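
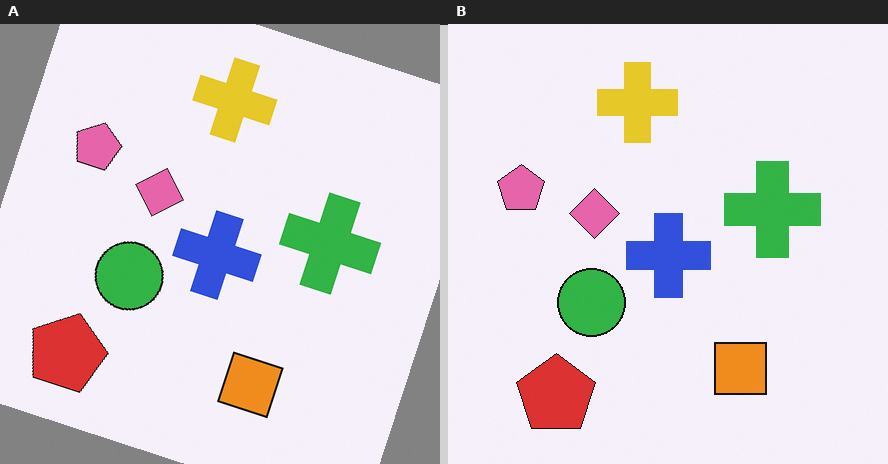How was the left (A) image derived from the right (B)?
The transformation is: rotated clockwise by a moderate amount.

Every shape is tilted by the same angle and the image corners show triangular fill wedges — a whole-image rotation by a non-right angle.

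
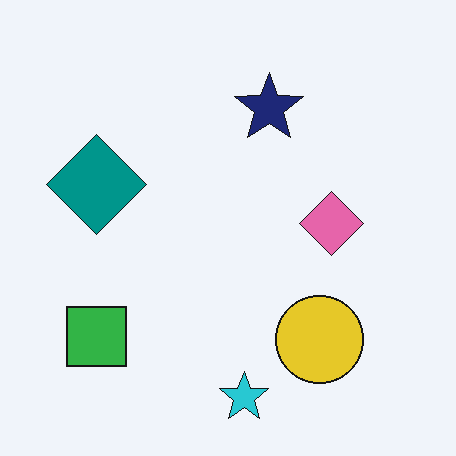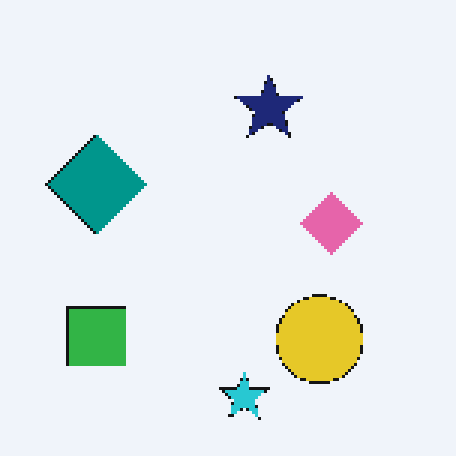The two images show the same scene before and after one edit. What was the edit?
The transformation is: mildly pixelated.

Shapes are reduced to large square blocks; fine edges and outlines are lost — a downscale-then-upscale (mosaic) effect.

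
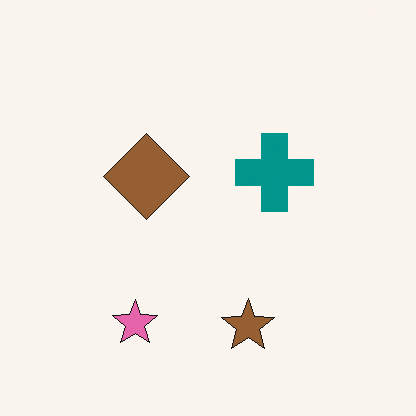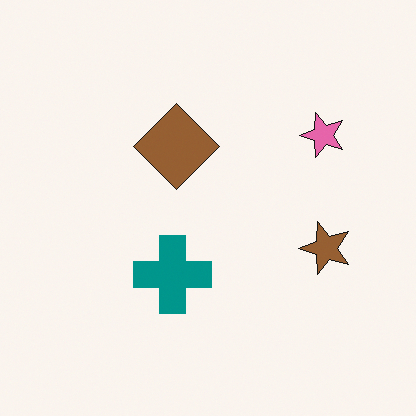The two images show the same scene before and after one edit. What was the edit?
It was transposed (reflected across the top-left ↔ bottom-right diagonal).

Shapes have swapped their row and column positions — what was in the top-right is now in the bottom-left — a diagonal reflection.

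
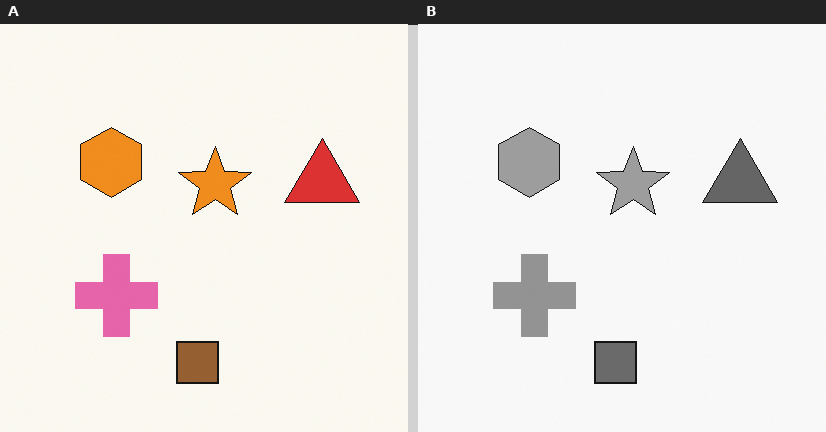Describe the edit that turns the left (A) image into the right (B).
This is the original image converted to grayscale.

All color is removed — every shape is now a shade of grey.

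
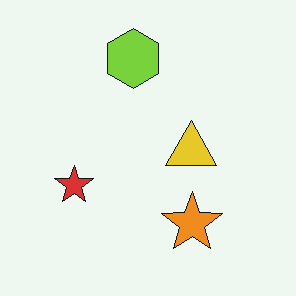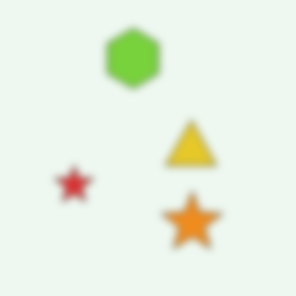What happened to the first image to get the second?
The second image is the first noticeably gaussian-blurred.

Shape edges and outlines are uniformly softened across the whole image.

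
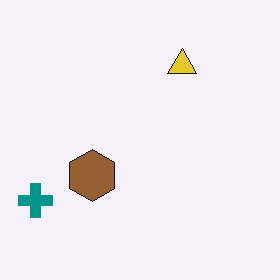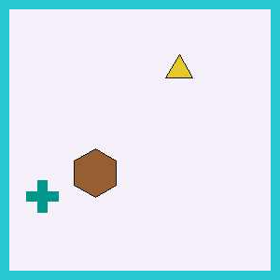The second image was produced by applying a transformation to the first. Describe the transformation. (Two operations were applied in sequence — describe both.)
The second image is the first given moderate JPEG compression, then framed with a cyan border.

Blocky 8×8 compression artifacts appear around shape edges and the flat background shows ringing — characteristic JPEG degradation. A solid cyan frame runs around the edge of the second image, with the content slightly shrunk inside it.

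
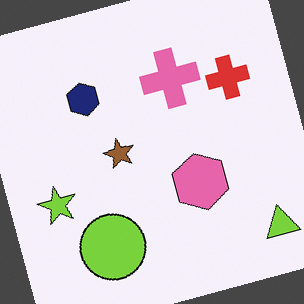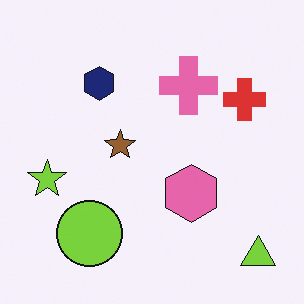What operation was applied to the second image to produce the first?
It was rotated counter-clockwise by a clearly visible amount.

Every shape is tilted by the same angle and the image corners show triangular fill wedges — a whole-image rotation by a non-right angle.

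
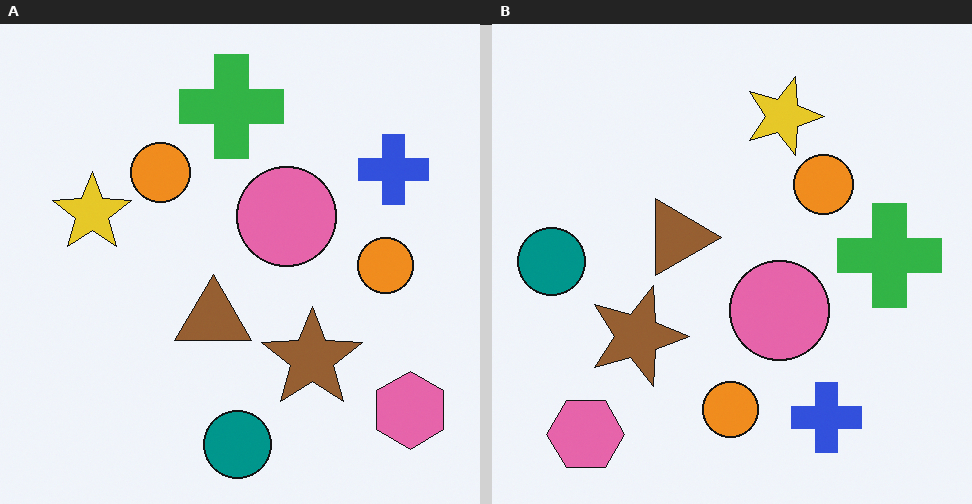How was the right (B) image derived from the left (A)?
The right (B) image is the left (A) rotated 90° clockwise.

The pink hexagon sits in the bottom-right of the left (A) image and the bottom-left of the right (B) — consistent with a whole-image 90° clockwise rotation.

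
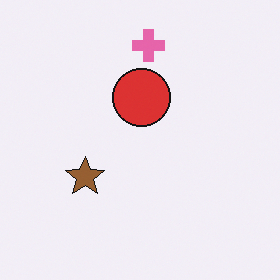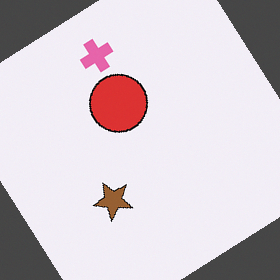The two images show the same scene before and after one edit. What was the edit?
The second image is the first rotated counter-clockwise by a large amount — several tens of degrees.

Every shape is tilted by the same angle and the image corners show triangular fill wedges — a whole-image rotation by a non-right angle.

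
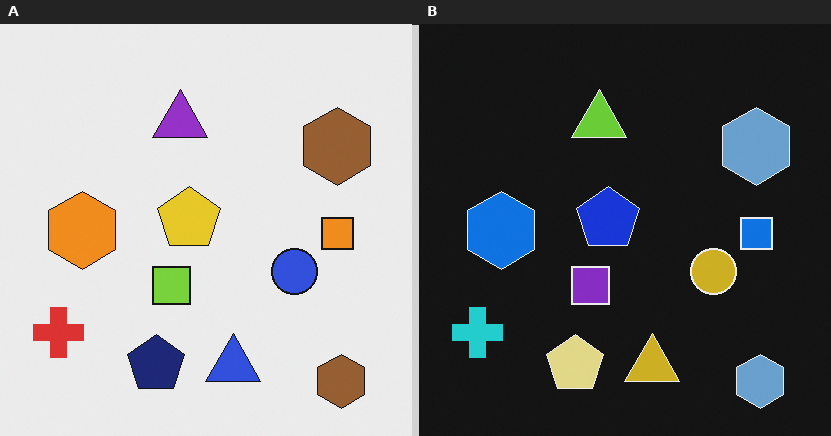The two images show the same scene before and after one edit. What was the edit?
This is the original image color-inverted (negative).

The light background has become dark and every shape's color is its complement — a photographic negative.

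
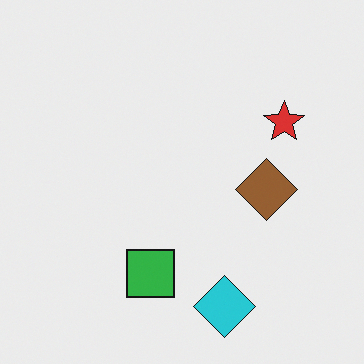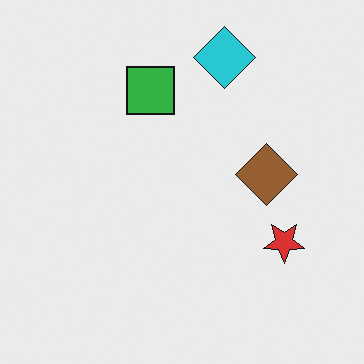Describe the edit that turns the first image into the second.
Flipped vertically (top ↔ bottom).

The cyan diamond is in the bottom of the first image and the top of the second — shapes on opposite sides of the horizontal midline have swapped in a mirror flip.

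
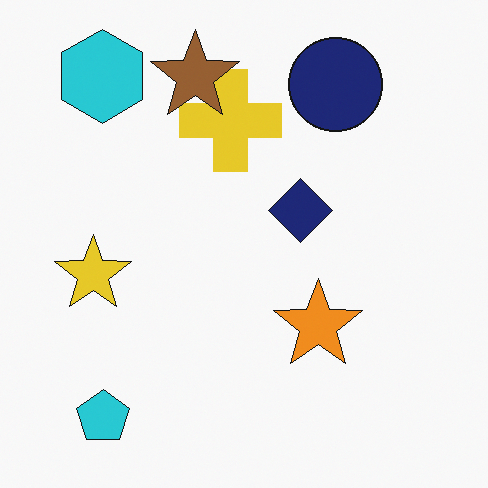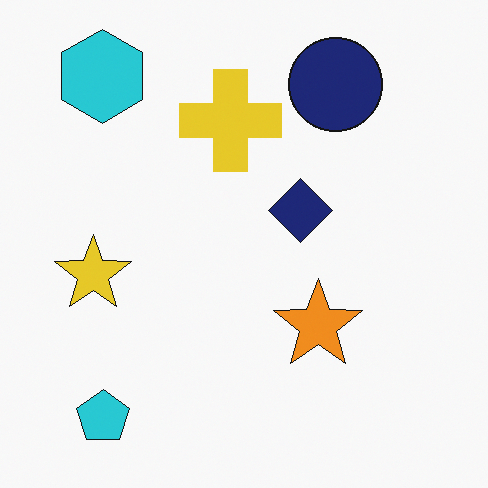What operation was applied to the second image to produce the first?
The image was overlaid with an additional brown star.

A brown star appears in the first image that is absent from the second.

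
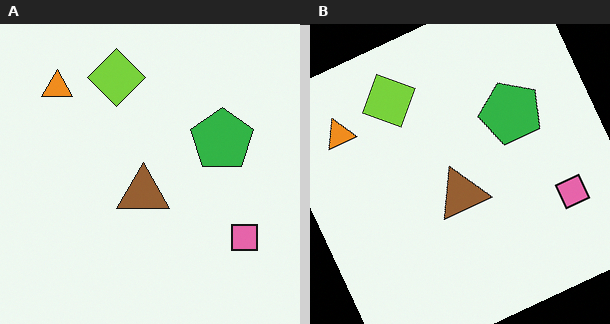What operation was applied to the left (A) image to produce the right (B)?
The right (B) image is the left (A) rotated counter-clockwise by a moderate amount.

Every shape is tilted by the same angle and the image corners show triangular fill wedges — a whole-image rotation by a non-right angle.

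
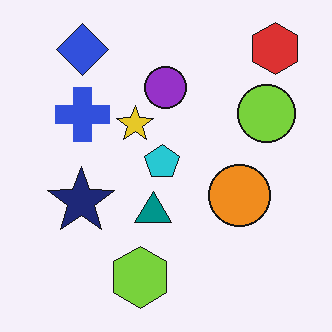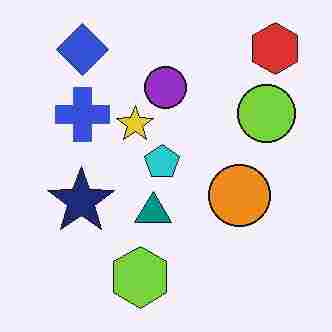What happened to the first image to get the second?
It was heavily JPEG-compressed with obvious blocking artifacts.

Blocky 8×8 compression artifacts appear around shape edges and the flat background shows ringing — characteristic JPEG degradation.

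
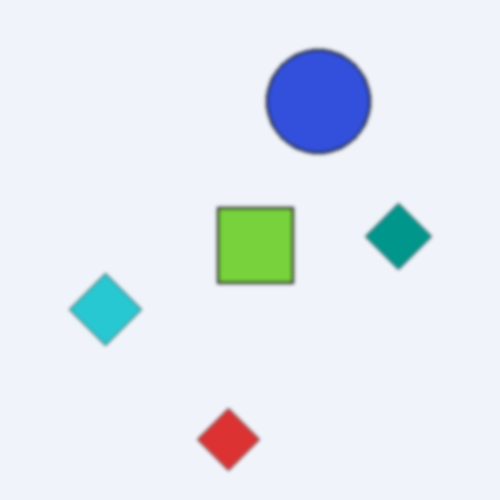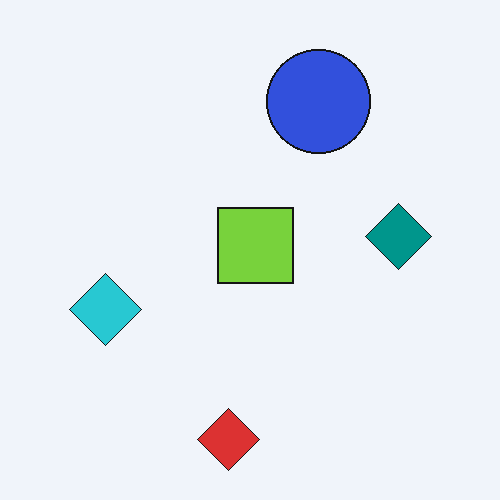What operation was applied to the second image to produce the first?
Lightly blurred.

Shape edges and outlines are uniformly softened across the whole image.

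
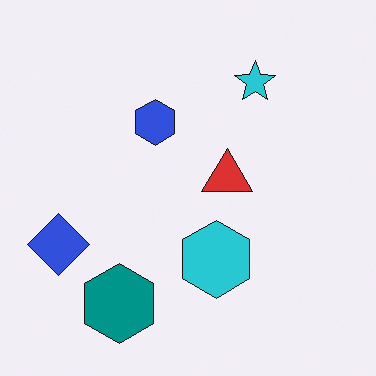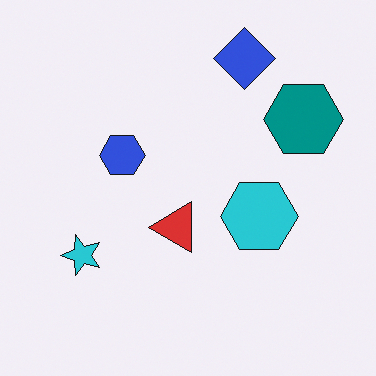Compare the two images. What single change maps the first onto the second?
Transposed (reflected across the top-left ↔ bottom-right diagonal).

Shapes have swapped their row and column positions — what was in the top-right is now in the bottom-left — a diagonal reflection.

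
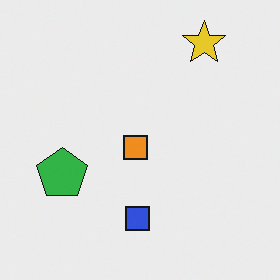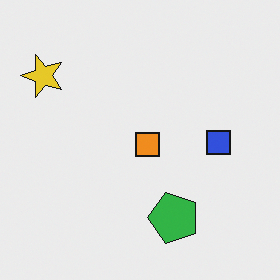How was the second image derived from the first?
It was rotated 90° counter-clockwise.

The yellow star sits in the top-right of the first image and the top-left of the second — consistent with a whole-image 90° counter-clockwise rotation.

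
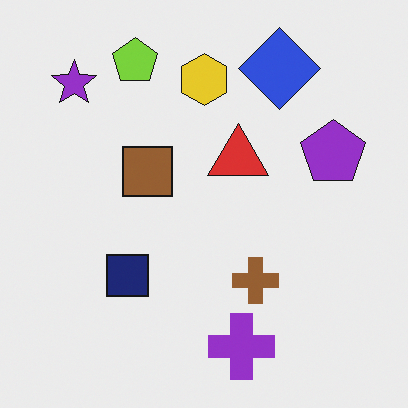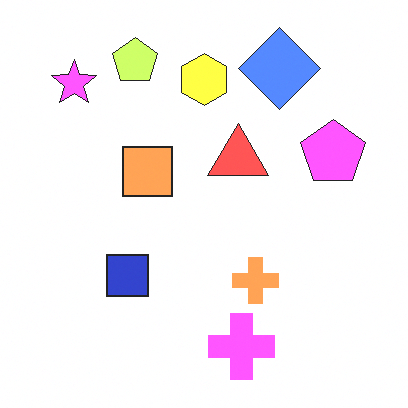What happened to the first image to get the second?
The image was brightened a lot.

Every pixel — background and shapes alike — is uniformly brightened.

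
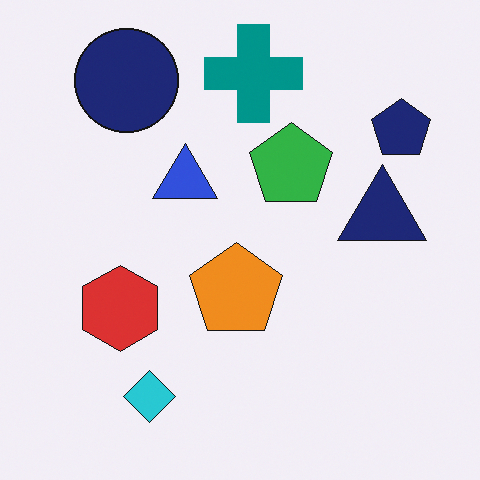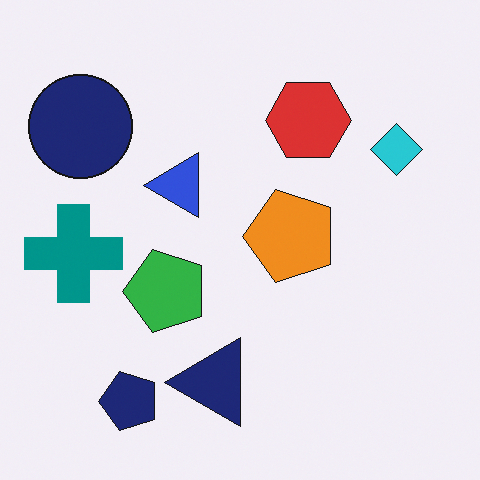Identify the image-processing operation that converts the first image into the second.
The second image is the first transposed (reflected across the top-left ↔ bottom-right diagonal).

Shapes have swapped their row and column positions — what was in the top-right is now in the bottom-left — a diagonal reflection.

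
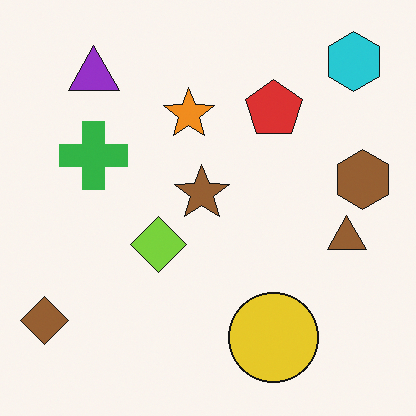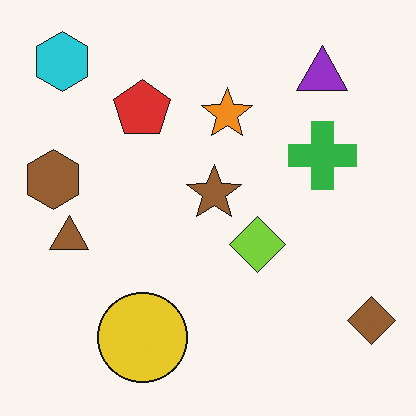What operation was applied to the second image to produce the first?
The first image is the second flipped horizontally (left ↔ right).

The brown diamond is in the bottom-right of the second image and the bottom-left of the first — shapes on opposite sides of the vertical midline have swapped in a mirror flip.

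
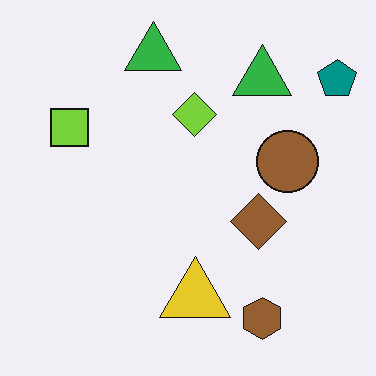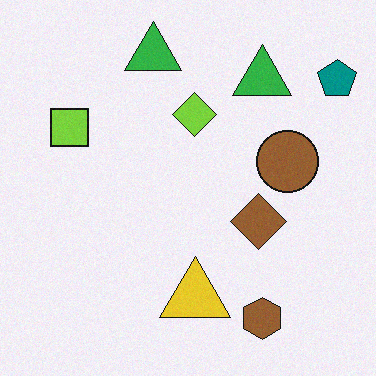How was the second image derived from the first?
The second image is the first degraded with subtle gaussian noise.

Random speckle covers the whole image, including the flat background.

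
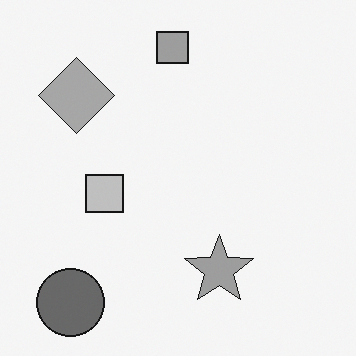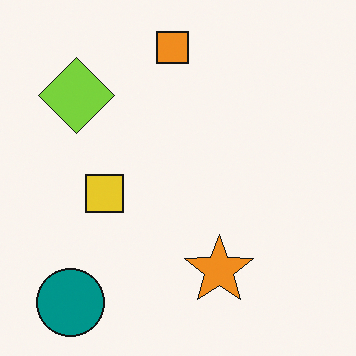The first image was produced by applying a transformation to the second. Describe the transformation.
This is the original image converted to grayscale.

All color is removed — every shape is now a shade of grey.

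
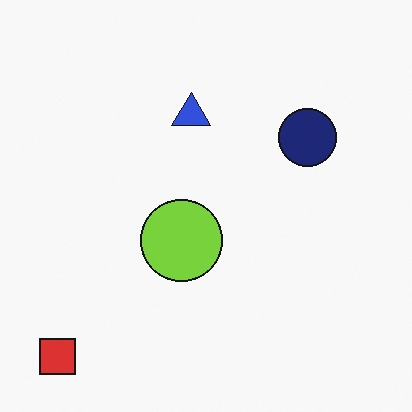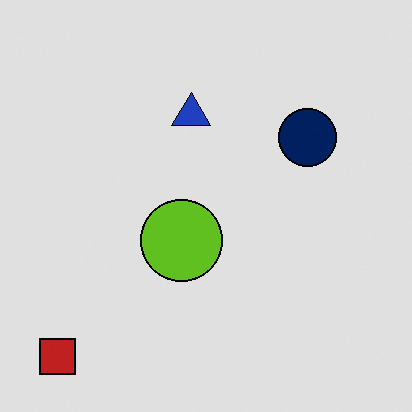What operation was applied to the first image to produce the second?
The second image is the first posterized to a reduced palette.

Each flat color has snapped to a coarser quantized level — most visibly, the near-white background has dropped to a flat grey.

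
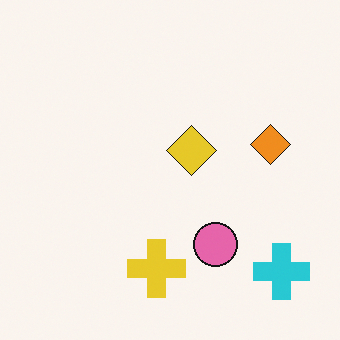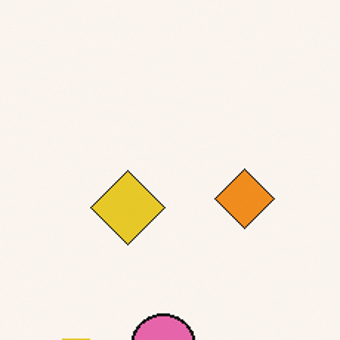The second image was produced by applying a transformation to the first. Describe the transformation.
It was cropped slightly and scaled back up.

The visible shapes are larger and the field of view is narrower; shapes near the original edges may be partly or wholly outside the frame — a crop-and-rescale.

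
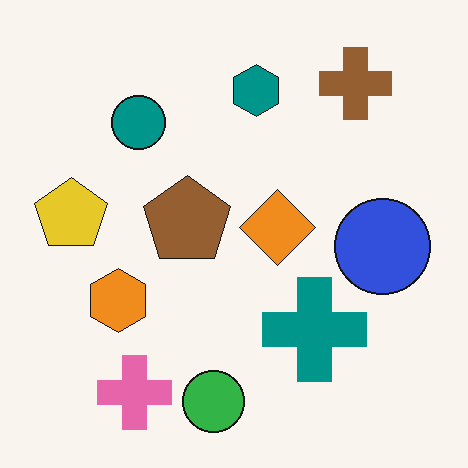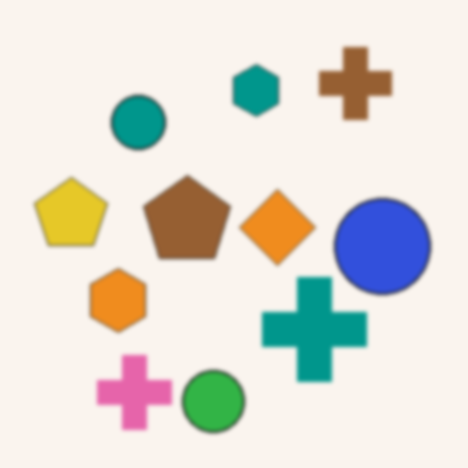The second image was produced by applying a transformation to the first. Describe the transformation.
The image was lightly blurred.

Shape edges and outlines are uniformly softened across the whole image.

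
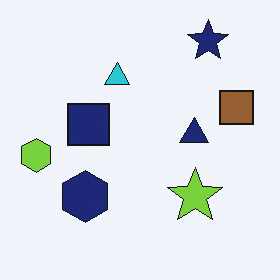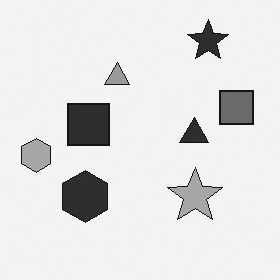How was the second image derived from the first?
It was converted to grayscale.

All color is removed — every shape is now a shade of grey.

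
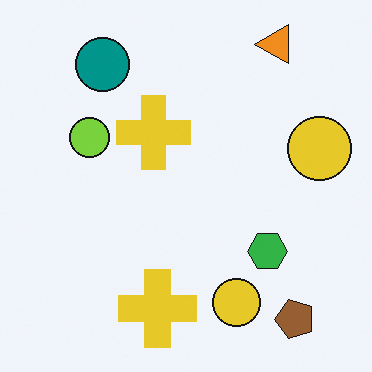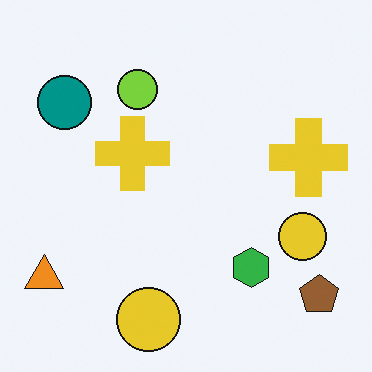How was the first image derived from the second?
The image was transposed (reflected across the top-left ↔ bottom-right diagonal).

Shapes have swapped their row and column positions — what was in the top-right is now in the bottom-left — a diagonal reflection.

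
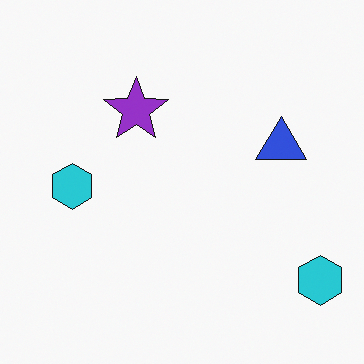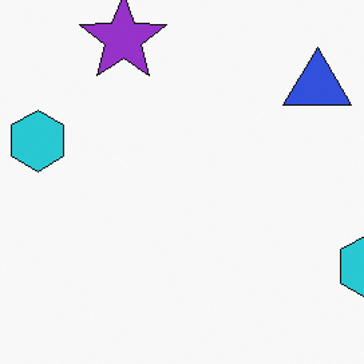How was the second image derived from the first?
It was cropped slightly and scaled back up.

The visible shapes are larger and the field of view is narrower; shapes near the original edges may be partly or wholly outside the frame — a crop-and-rescale.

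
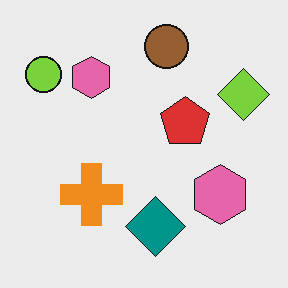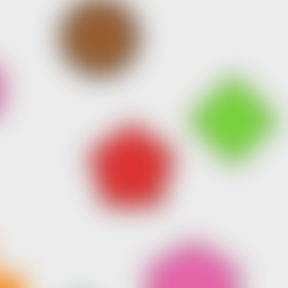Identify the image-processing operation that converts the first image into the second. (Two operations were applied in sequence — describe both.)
The transformation is: heavily blurred, then cropped tightly and scaled back up.

Shape edges and outlines are uniformly softened across the whole image. The visible shapes are larger and the field of view is narrower; shapes near the original edges may be partly or wholly outside the frame — a crop-and-rescale.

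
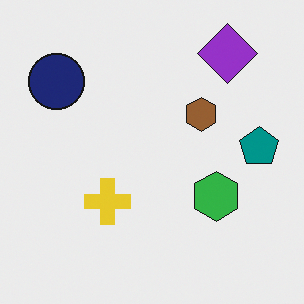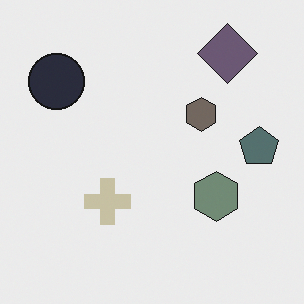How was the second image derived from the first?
Heavily desaturated.

All colors are more muted and greyish — a global saturation change.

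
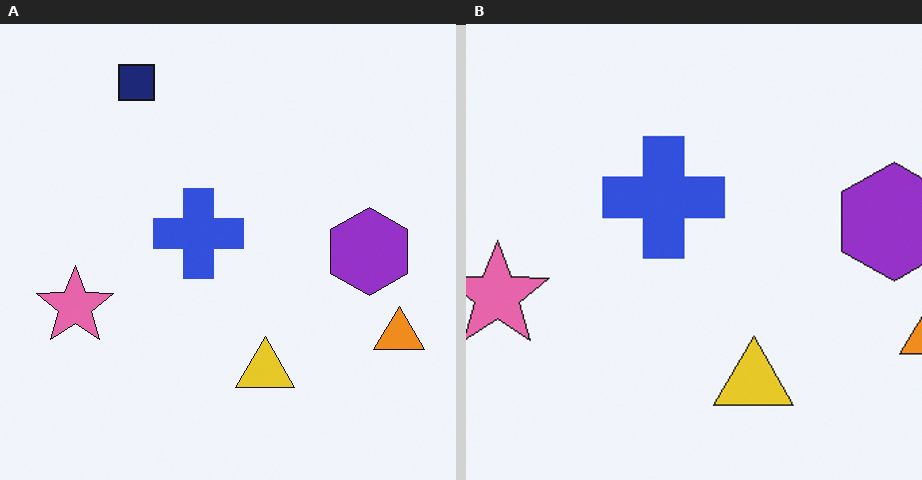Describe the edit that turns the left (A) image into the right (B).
Cropped slightly and scaled back up.

The visible shapes are larger and the field of view is narrower; shapes near the original edges may be partly or wholly outside the frame — a crop-and-rescale.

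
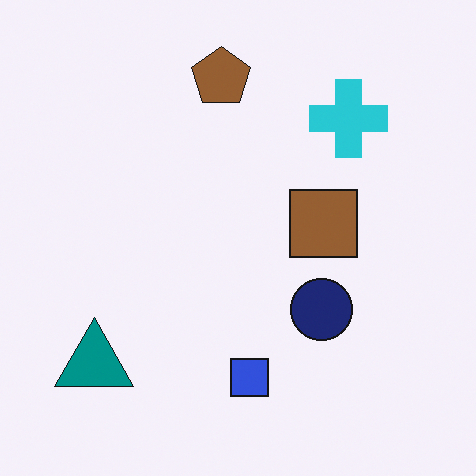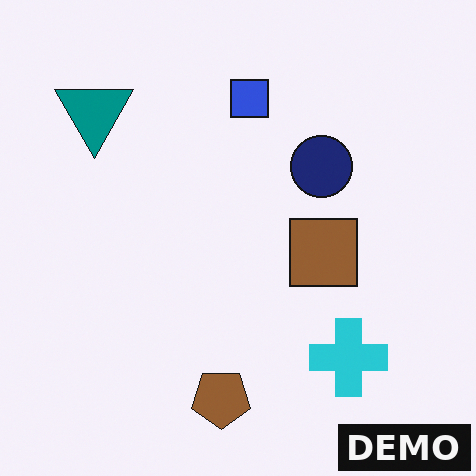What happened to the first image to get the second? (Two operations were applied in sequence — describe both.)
It was flipped vertically (top ↔ bottom), then watermarked with the text "DEMO" in the lower-right corner.

The brown pentagon is in the top of the first image and the bottom of the second — shapes on opposite sides of the horizontal midline have swapped in a mirror flip. A dark label reading "DEMO" appears in the lower-right corner.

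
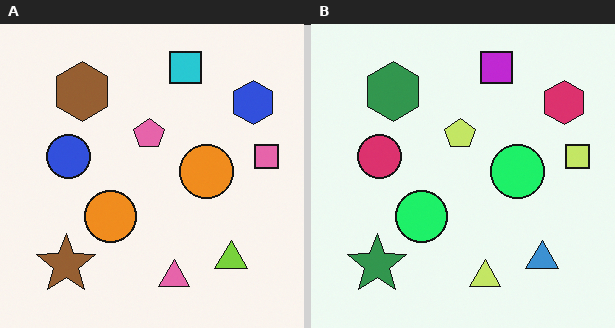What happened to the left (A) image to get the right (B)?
This is the original image hue-shifted noticeably.

Every shape's color has rotated by the same amount around the hue wheel — a uniform hue shift.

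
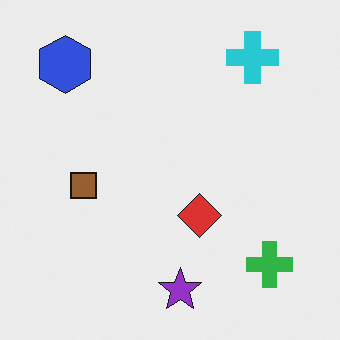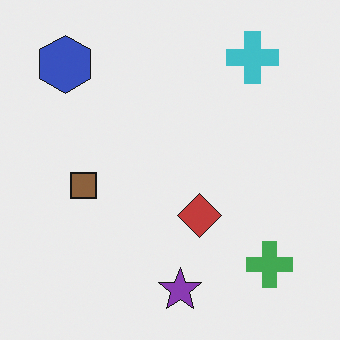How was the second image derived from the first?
The transformation is: slightly desaturated.

All colors are more muted and greyish — a global saturation change.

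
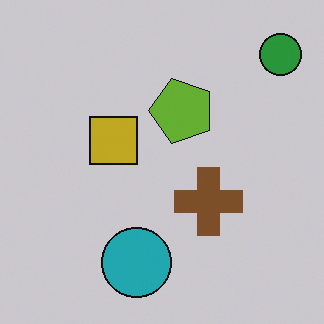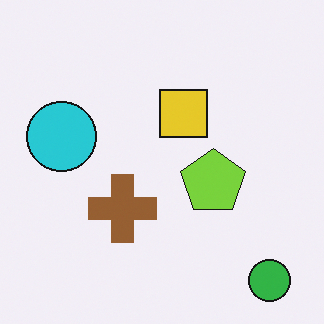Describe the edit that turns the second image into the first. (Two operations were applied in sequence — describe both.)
The image was rotated 90° counter-clockwise, then slightly darkened.

The green circle sits in the bottom-right of the second image and the top-right of the first — consistent with a whole-image 90° counter-clockwise rotation. Every pixel — background and shapes alike — is uniformly darkened.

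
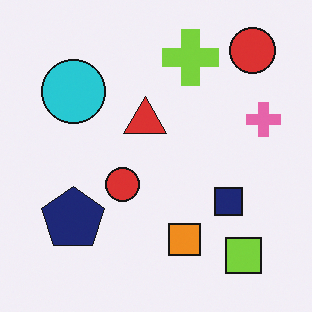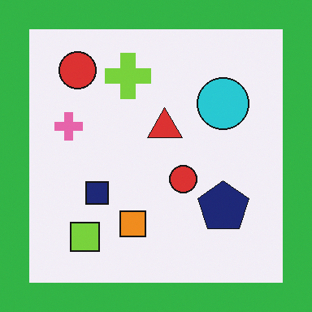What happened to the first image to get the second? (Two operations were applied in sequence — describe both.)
This is the original image flipped horizontally (left ↔ right), then framed with a green border.

The pink cross is in the right of the first image and the left of the second — shapes on opposite sides of the vertical midline have swapped in a mirror flip. A solid green frame runs around the edge of the second image, with the content slightly shrunk inside it.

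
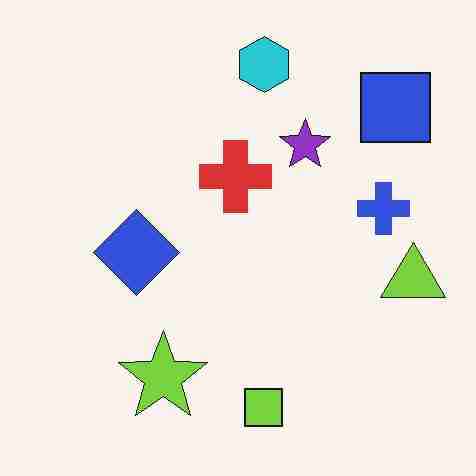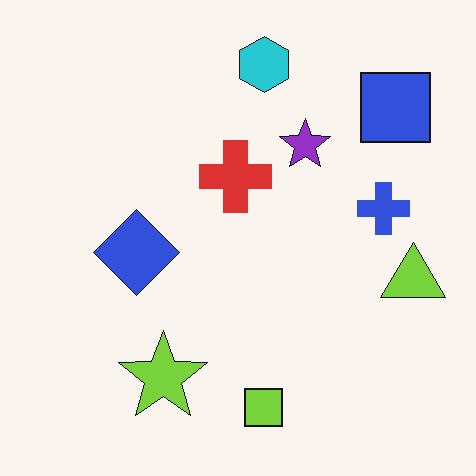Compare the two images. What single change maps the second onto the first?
The first image is the second heavily JPEG-compressed with obvious blocking artifacts.

Blocky 8×8 compression artifacts appear around shape edges and the flat background shows ringing — characteristic JPEG degradation.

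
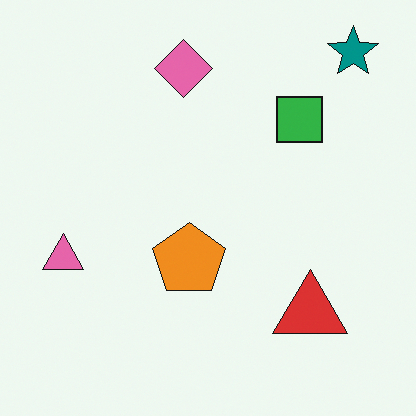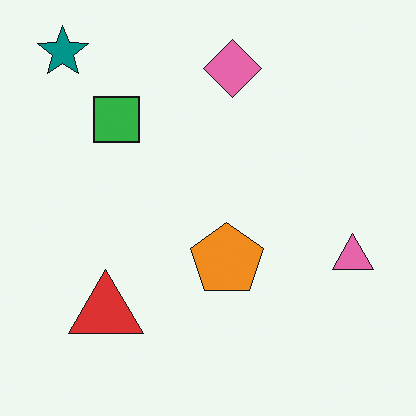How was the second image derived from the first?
This is the original image flipped horizontally (left ↔ right).

The pink triangle is in the left of the first image and the right of the second — shapes on opposite sides of the vertical midline have swapped in a mirror flip.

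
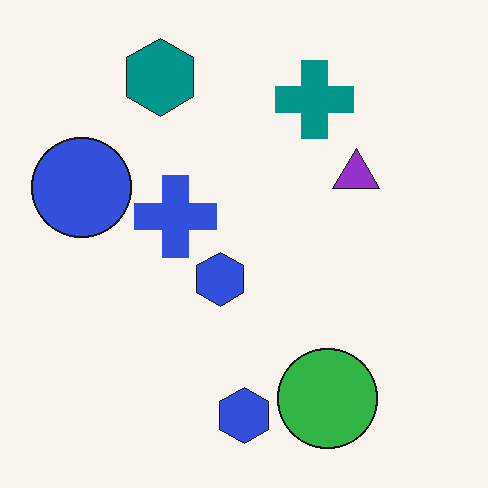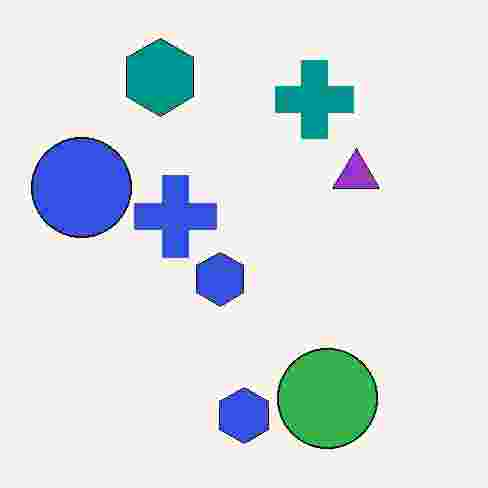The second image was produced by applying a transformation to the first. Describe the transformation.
This is the original image degraded with heavy JPEG compression.

Blocky 8×8 compression artifacts appear around shape edges and the flat background shows ringing — characteristic JPEG degradation.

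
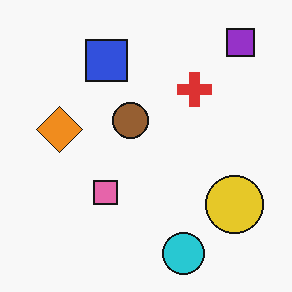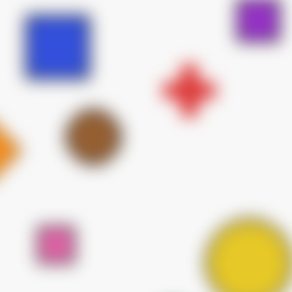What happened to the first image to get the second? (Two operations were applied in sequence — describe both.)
This is the original image strongly gaussian-blurred, then cropped slightly and scaled back up.

Shape edges and outlines are uniformly softened across the whole image. The visible shapes are larger and the field of view is narrower; shapes near the original edges may be partly or wholly outside the frame — a crop-and-rescale.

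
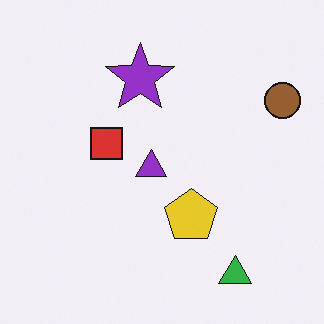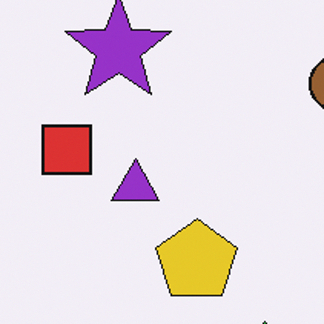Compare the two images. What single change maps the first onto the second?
It was cropped to a modestly smaller region and rescaled.

The visible shapes are larger and the field of view is narrower; shapes near the original edges may be partly or wholly outside the frame — a crop-and-rescale.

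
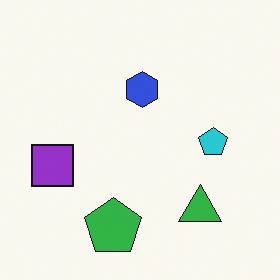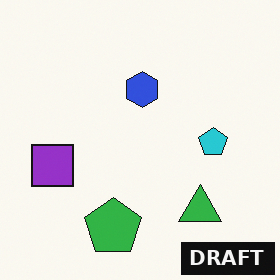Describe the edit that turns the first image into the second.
The transformation is: watermarked with the text "DRAFT" in the lower-right corner.

A dark label reading "DRAFT" appears in the lower-right corner.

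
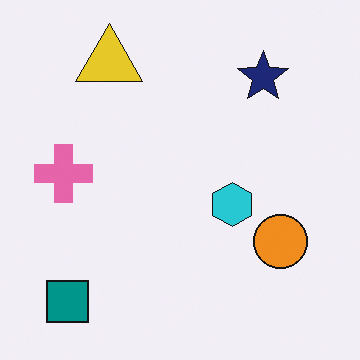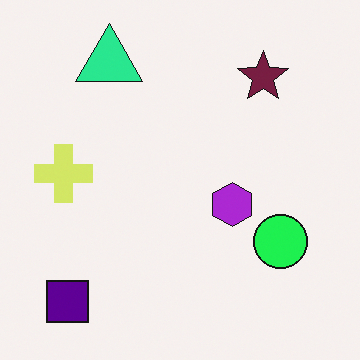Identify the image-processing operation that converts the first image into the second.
The second image is the first hue-shifted by a moderate amount.

Every shape's color has rotated by the same amount around the hue wheel — a uniform hue shift.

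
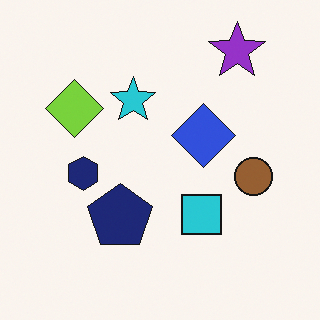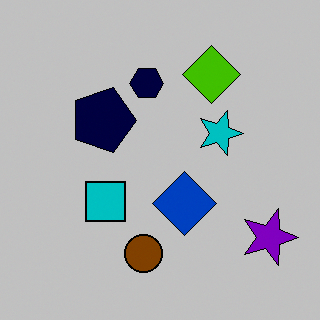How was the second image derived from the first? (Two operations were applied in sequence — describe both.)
The image was rotated 90° clockwise, then aggressively posterized.

The purple star sits in the top-right of the first image and the bottom-right of the second — consistent with a whole-image 90° clockwise rotation. Each flat color has snapped to a coarser quantized level — most visibly, the near-white background has dropped to a flat grey.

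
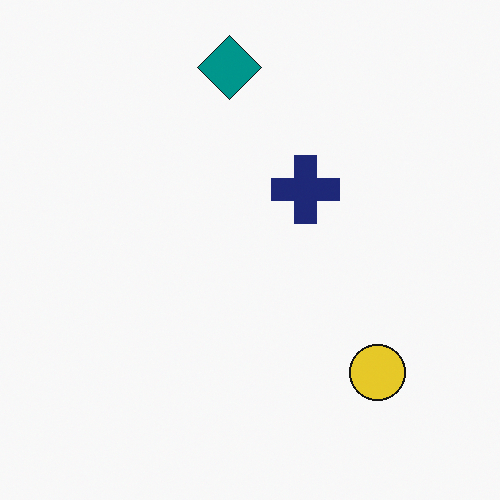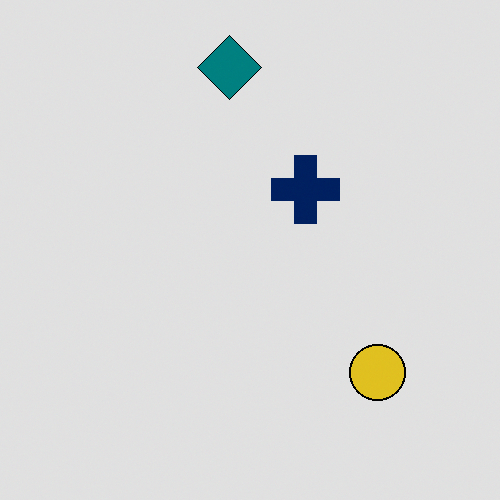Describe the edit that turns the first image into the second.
The image was posterized to a reduced palette.

Each flat color has snapped to a coarser quantized level — most visibly, the near-white background has dropped to a flat grey.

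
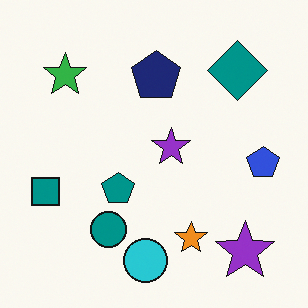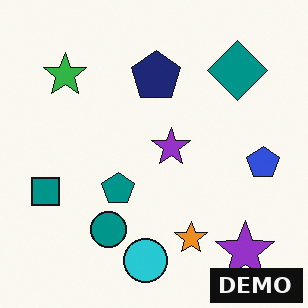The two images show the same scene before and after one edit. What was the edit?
The transformation is: watermarked with the text "DEMO" in the lower-right corner.

A dark label reading "DEMO" appears in the lower-right corner.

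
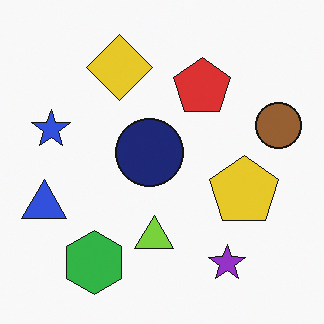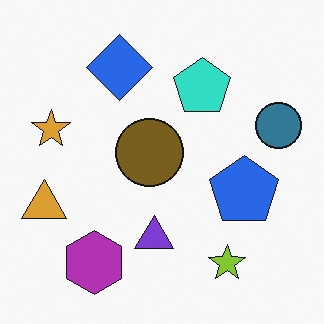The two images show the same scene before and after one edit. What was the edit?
The image was hue-shifted through roughly half the color wheel.

Every shape's color has rotated by the same amount around the hue wheel — a uniform hue shift.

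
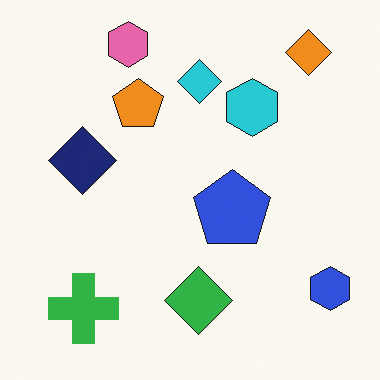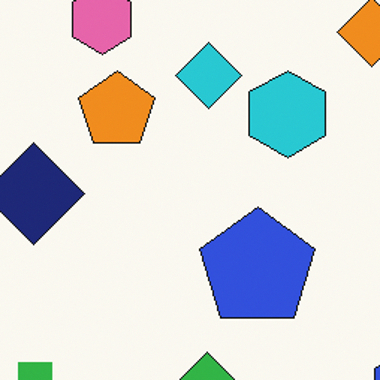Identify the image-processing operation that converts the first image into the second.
This is the original image cropped slightly and scaled back up.

The visible shapes are larger and the field of view is narrower; shapes near the original edges may be partly or wholly outside the frame — a crop-and-rescale.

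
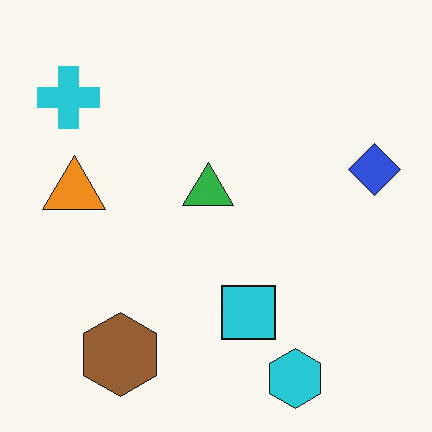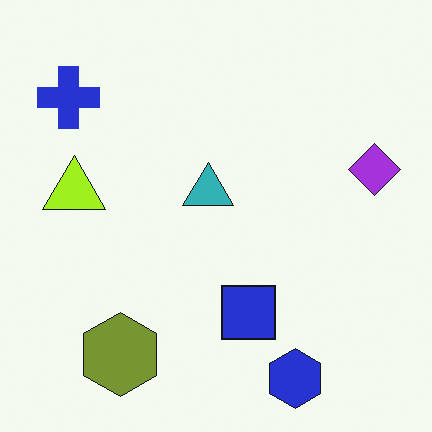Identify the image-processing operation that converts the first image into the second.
The second image is the first hue-shifted slightly.

Every shape's color has rotated by the same amount around the hue wheel — a uniform hue shift.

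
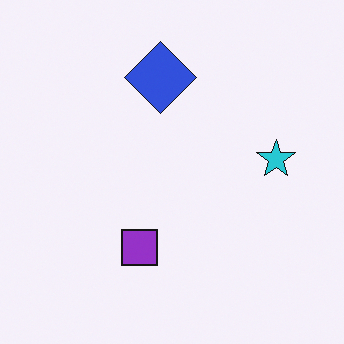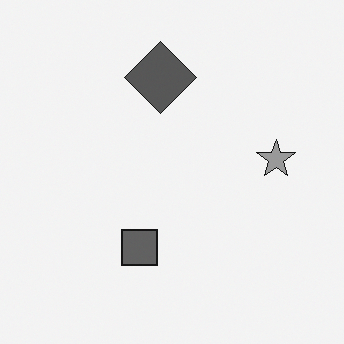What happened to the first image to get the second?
It was converted to grayscale.

All color is removed — every shape is now a shade of grey.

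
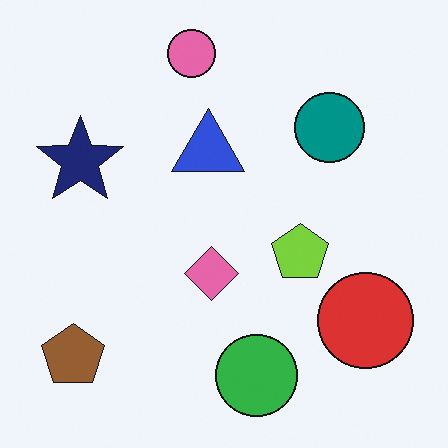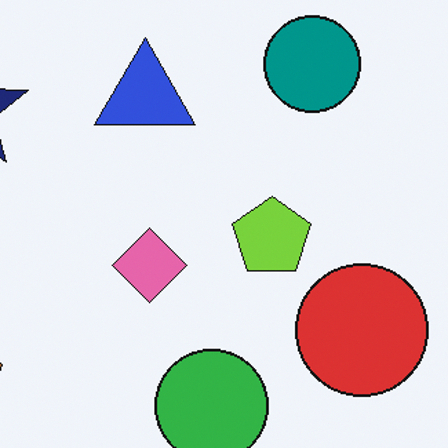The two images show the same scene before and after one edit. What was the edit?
This is the original image cropped slightly and scaled back up.

The visible shapes are larger and the field of view is narrower; shapes near the original edges may be partly or wholly outside the frame — a crop-and-rescale.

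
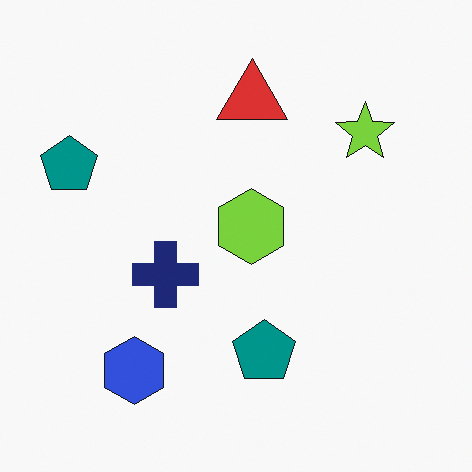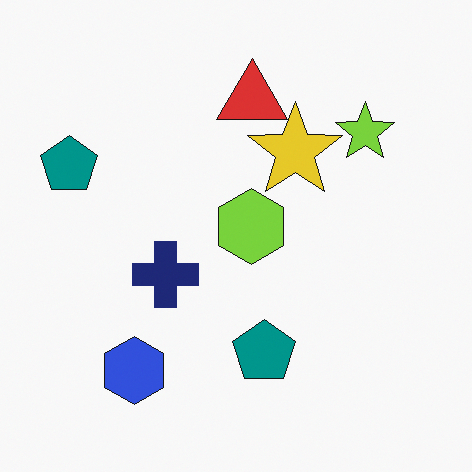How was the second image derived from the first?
The image was overlaid with an additional yellow star.

A yellow star appears in the second image that is absent from the first.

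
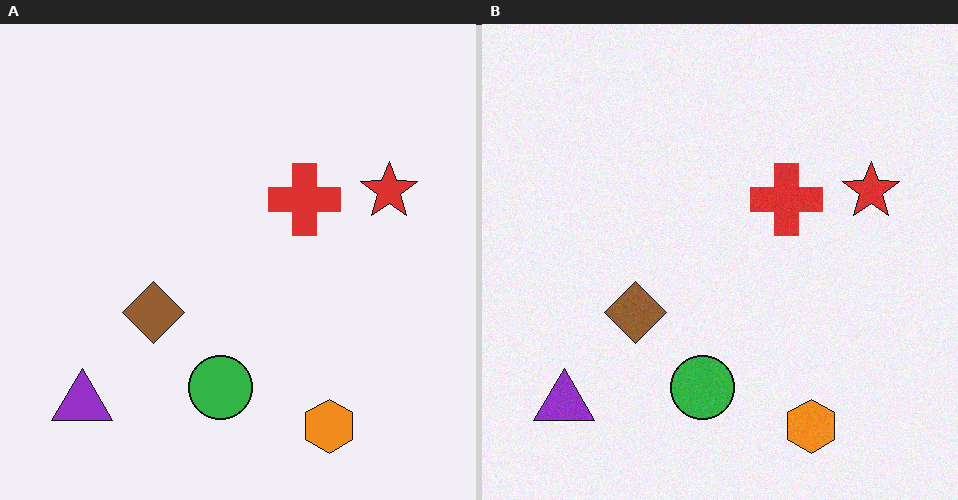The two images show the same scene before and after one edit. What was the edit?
It was degraded with a light layer of grain.

Random speckle covers the whole image, including the flat background.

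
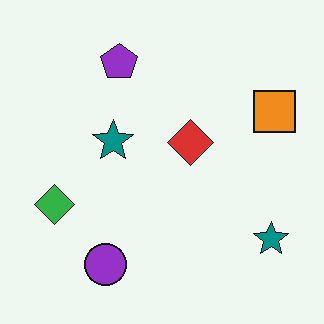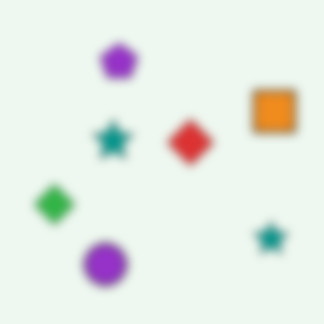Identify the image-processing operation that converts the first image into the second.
It was heavily blurred.

Shape edges and outlines are uniformly softened across the whole image.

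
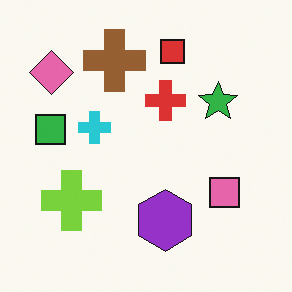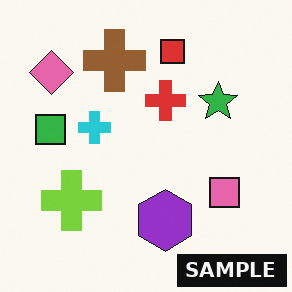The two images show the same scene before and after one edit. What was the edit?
The image was watermarked with the text "SAMPLE" in the lower-right corner.

A dark label reading "SAMPLE" appears in the lower-right corner.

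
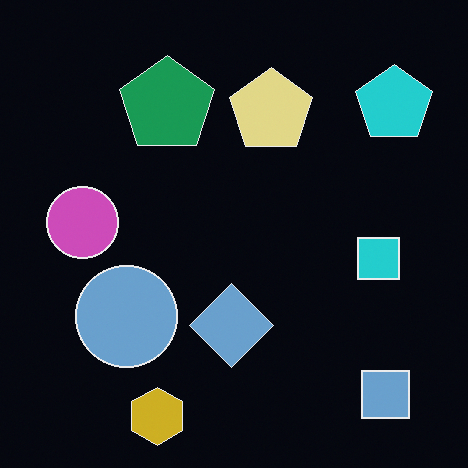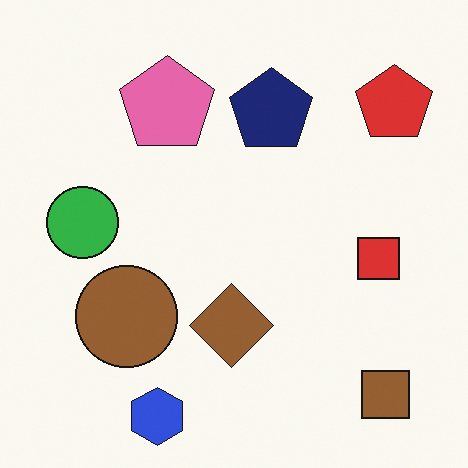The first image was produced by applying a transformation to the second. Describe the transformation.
Color-inverted (negative).

The light background has become dark and every shape's color is its complement — a photographic negative.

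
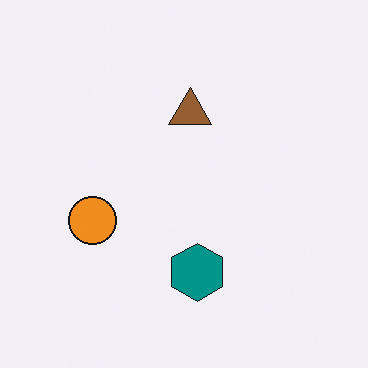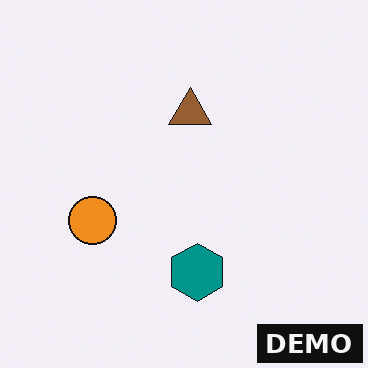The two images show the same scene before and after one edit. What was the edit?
The second image is the first watermarked with the text "DEMO" in the lower-right corner.

A dark label reading "DEMO" appears in the lower-right corner.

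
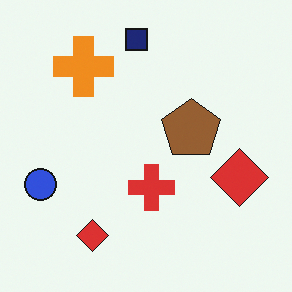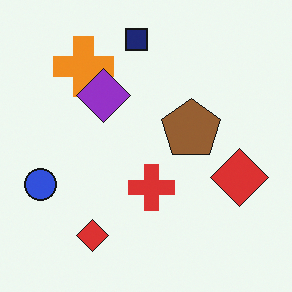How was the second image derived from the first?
The image was overlaid with an additional purple diamond.

A purple diamond appears in the second image that is absent from the first.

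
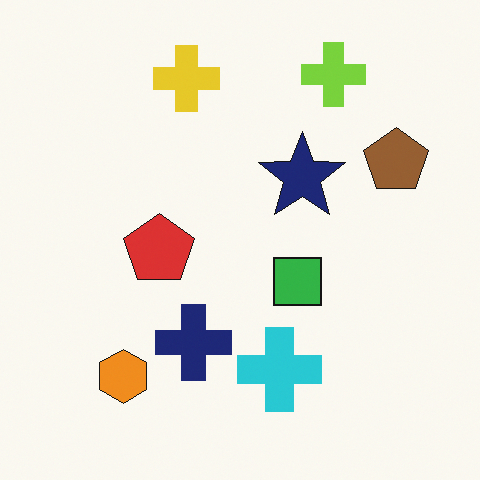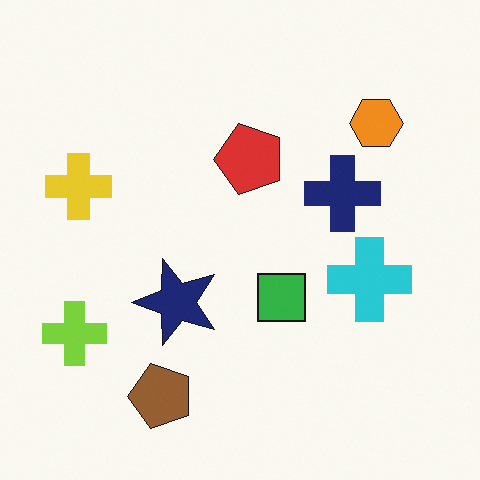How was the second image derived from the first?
The second image is the first transposed (reflected across the top-left ↔ bottom-right diagonal).

Shapes have swapped their row and column positions — what was in the top-right is now in the bottom-left — a diagonal reflection.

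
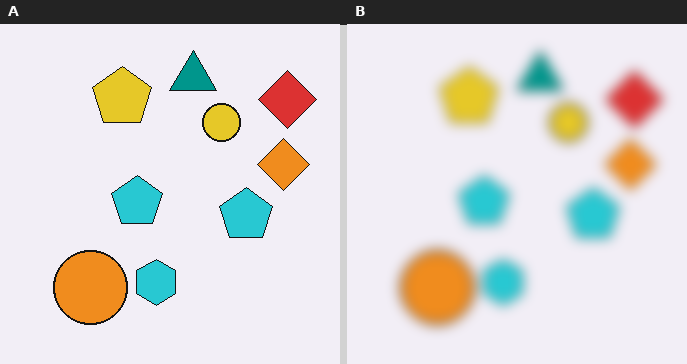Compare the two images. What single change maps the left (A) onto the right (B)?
The transformation is: strongly gaussian-blurred.

Shape edges and outlines are uniformly softened across the whole image.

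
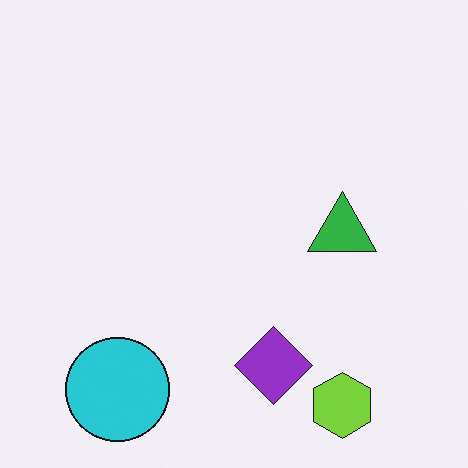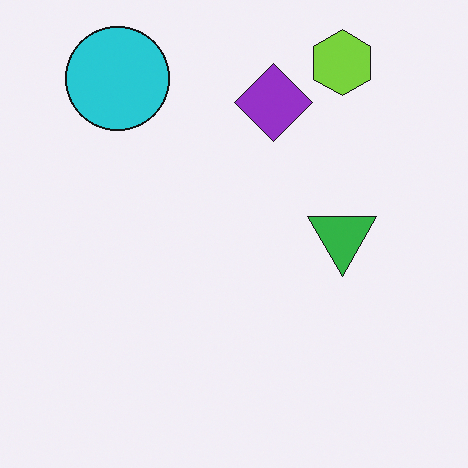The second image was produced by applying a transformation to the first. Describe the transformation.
This is the original image flipped vertically (top ↔ bottom).

The lime hexagon is in the bottom-right of the first image and the top-right of the second — shapes on opposite sides of the horizontal midline have swapped in a mirror flip.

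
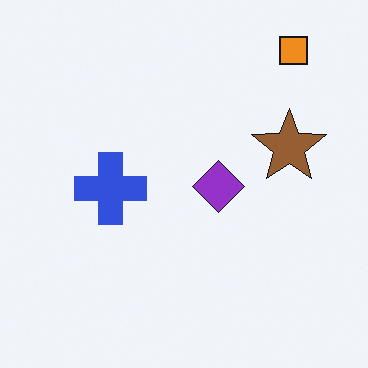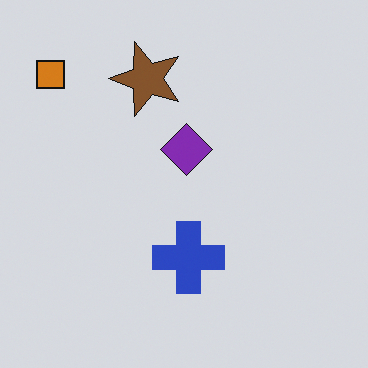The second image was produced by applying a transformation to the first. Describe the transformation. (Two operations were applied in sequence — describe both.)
The transformation is: slightly darkened, then rotated 90° counter-clockwise.

Every pixel — background and shapes alike — is uniformly darkened. The orange square sits in the top-right of the first image and the top-left of the second — consistent with a whole-image 90° counter-clockwise rotation.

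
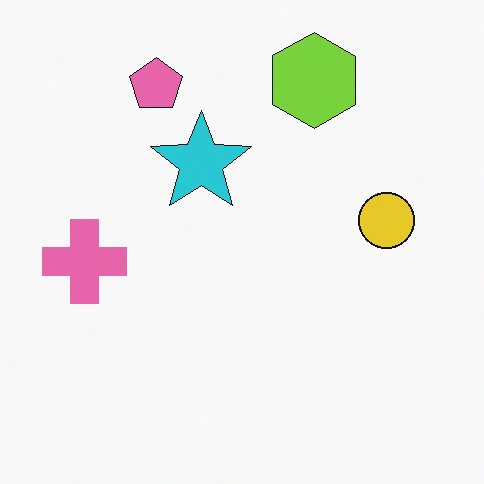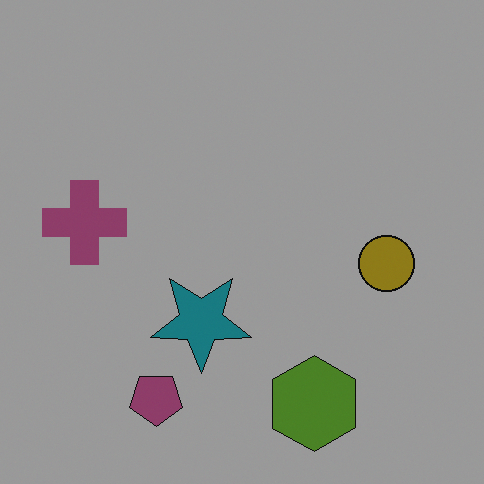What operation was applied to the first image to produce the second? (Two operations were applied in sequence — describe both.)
The image was flipped vertically (top ↔ bottom), then substantially darkened.

The lime hexagon is in the top of the first image and the bottom of the second — shapes on opposite sides of the horizontal midline have swapped in a mirror flip. Every pixel — background and shapes alike — is uniformly darkened.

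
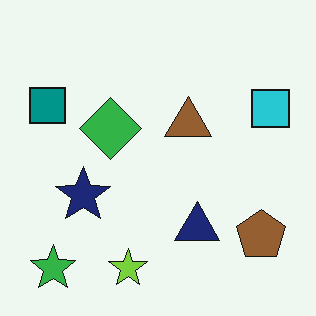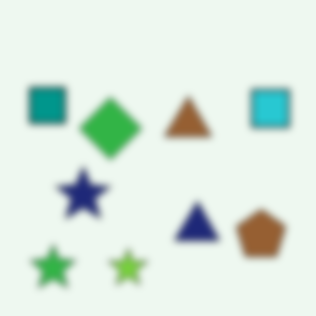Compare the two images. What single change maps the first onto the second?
It was noticeably gaussian-blurred.

Shape edges and outlines are uniformly softened across the whole image.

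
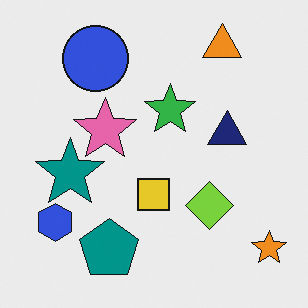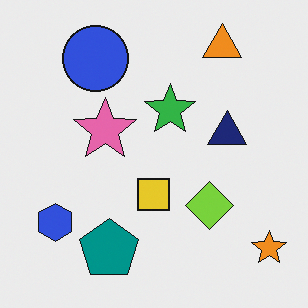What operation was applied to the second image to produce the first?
The transformation is: overlaid with an additional teal star.

A teal star appears in the first image that is absent from the second.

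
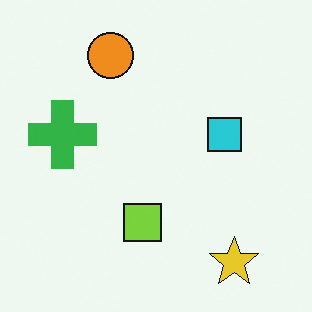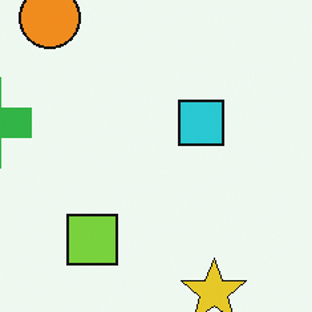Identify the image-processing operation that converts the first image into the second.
The second image is the first cropped to a modestly smaller region and rescaled.

The visible shapes are larger and the field of view is narrower; shapes near the original edges may be partly or wholly outside the frame — a crop-and-rescale.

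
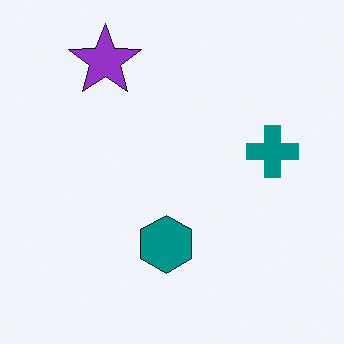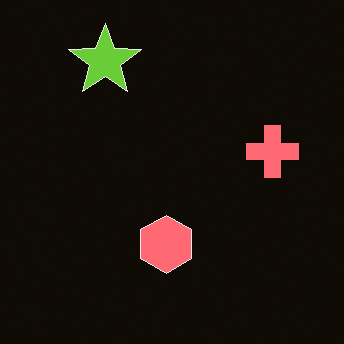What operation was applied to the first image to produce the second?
Color-inverted (negative).

The light background has become dark and every shape's color is its complement — a photographic negative.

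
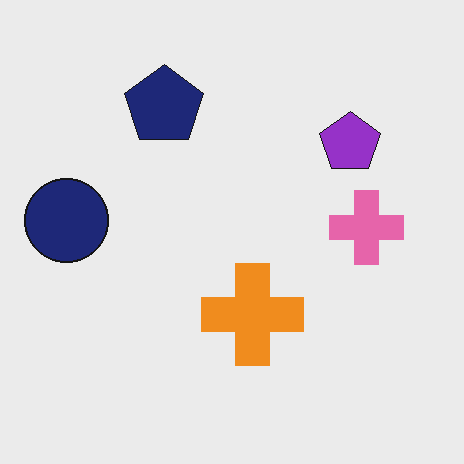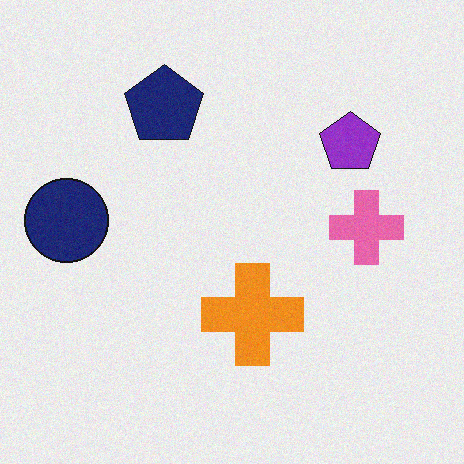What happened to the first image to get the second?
It was degraded with a light layer of grain.

Random speckle covers the whole image, including the flat background.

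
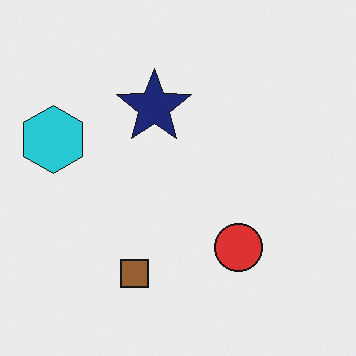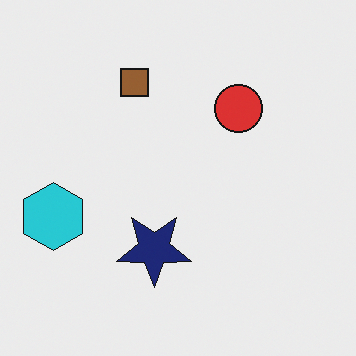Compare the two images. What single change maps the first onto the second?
The image was flipped vertically (top ↔ bottom).

The brown square is in the bottom of the first image and the top of the second — shapes on opposite sides of the horizontal midline have swapped in a mirror flip.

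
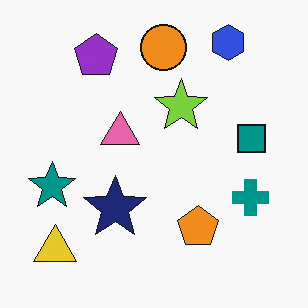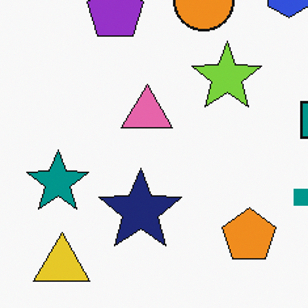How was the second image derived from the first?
The image was cropped slightly and scaled back up.

The visible shapes are larger and the field of view is narrower; shapes near the original edges may be partly or wholly outside the frame — a crop-and-rescale.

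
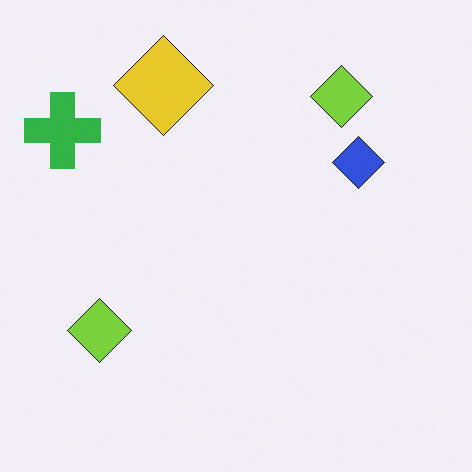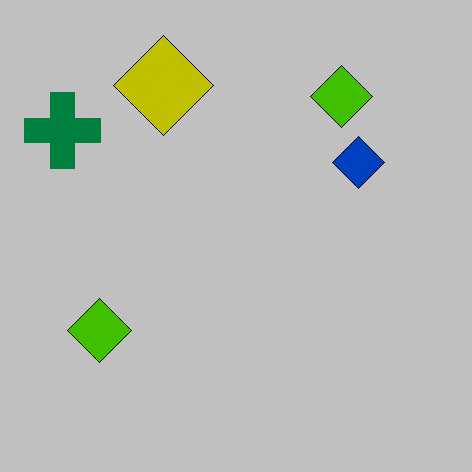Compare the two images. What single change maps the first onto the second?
This is the original image heavily posterized to just a handful of flat colors.

Each flat color has snapped to a coarser quantized level — most visibly, the near-white background has dropped to a flat grey.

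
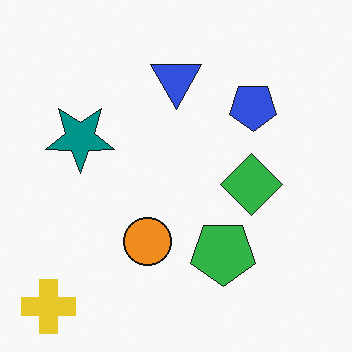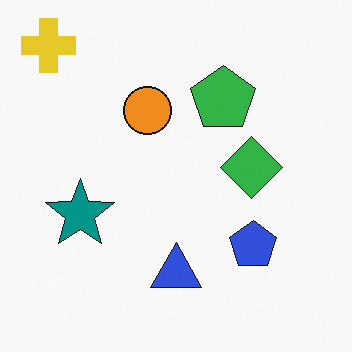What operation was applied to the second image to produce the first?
This is the original image flipped vertically (top ↔ bottom).

The yellow cross is in the top-left of the second image and the bottom-left of the first — shapes on opposite sides of the horizontal midline have swapped in a mirror flip.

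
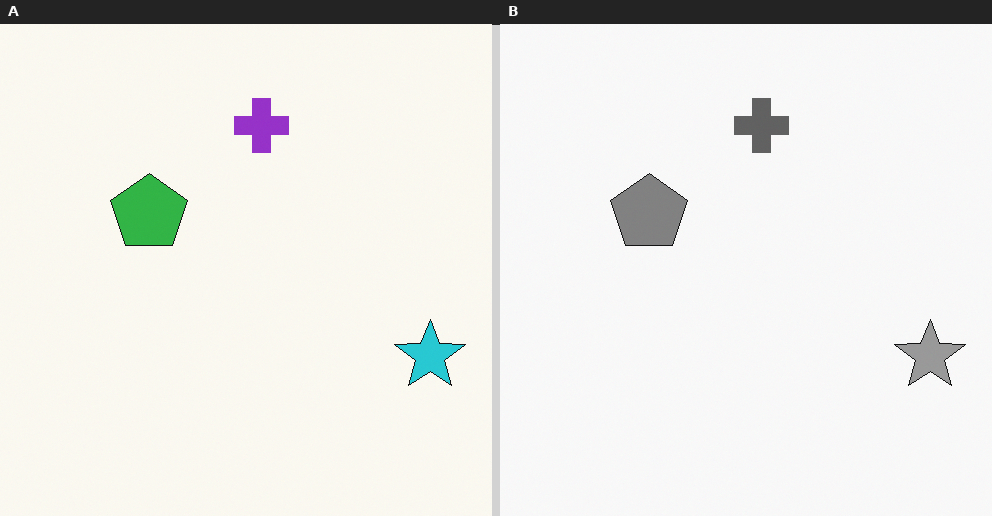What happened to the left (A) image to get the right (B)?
The right (B) image is the left (A) converted to grayscale.

All color is removed — every shape is now a shade of grey.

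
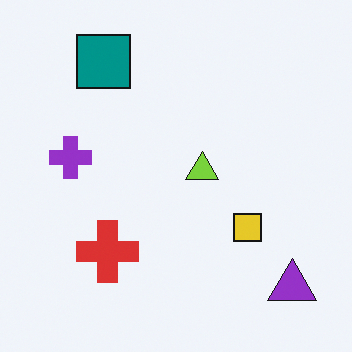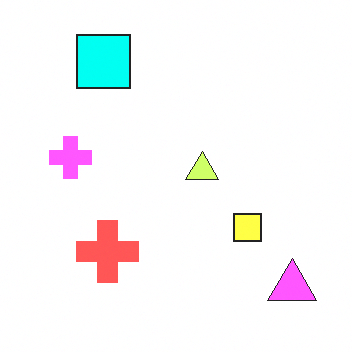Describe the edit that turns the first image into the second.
Noticeably brightened.

Every pixel — background and shapes alike — is uniformly brightened.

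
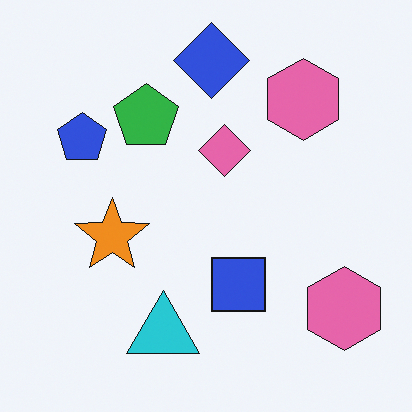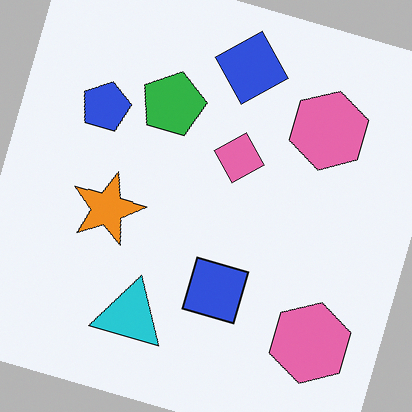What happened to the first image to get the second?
This is the original image rotated clockwise by a clearly visible amount.

Every shape is tilted by the same angle and the image corners show triangular fill wedges — a whole-image rotation by a non-right angle.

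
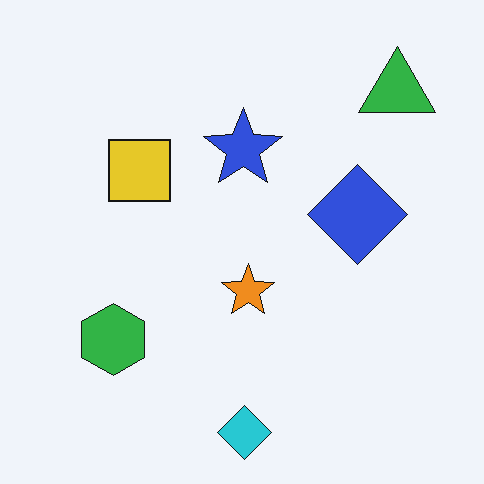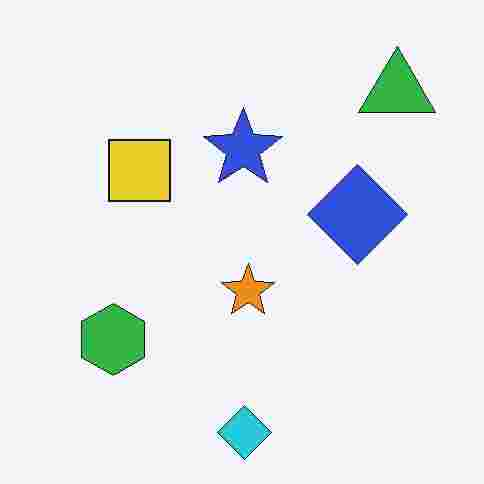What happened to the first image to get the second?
The transformation is: degraded with heavy JPEG compression.

Blocky 8×8 compression artifacts appear around shape edges and the flat background shows ringing — characteristic JPEG degradation.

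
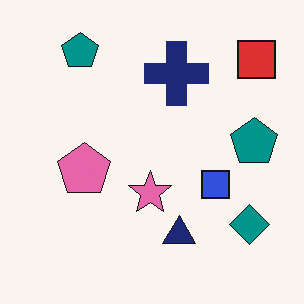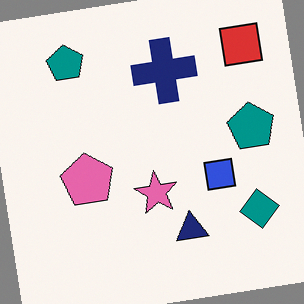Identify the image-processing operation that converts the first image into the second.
The transformation is: rotated counter-clockwise by a slight angle.

Every shape is tilted by the same angle and the image corners show triangular fill wedges — a whole-image rotation by a non-right angle.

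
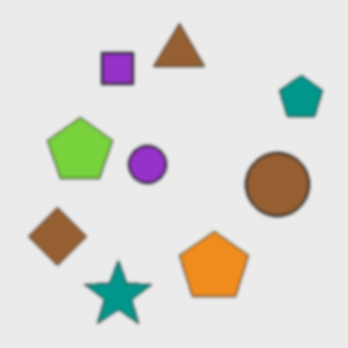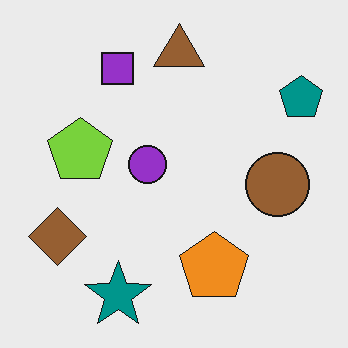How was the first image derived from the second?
It was slightly softened.

Shape edges and outlines are uniformly softened across the whole image.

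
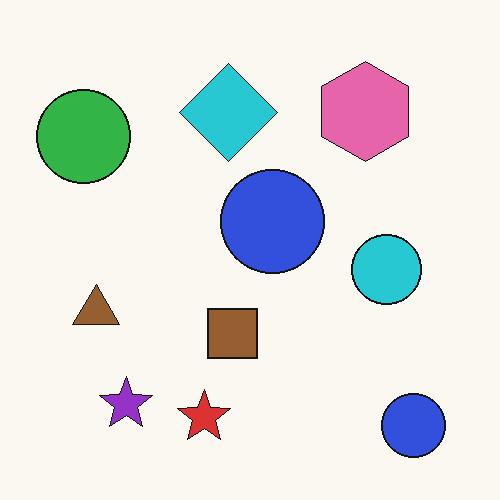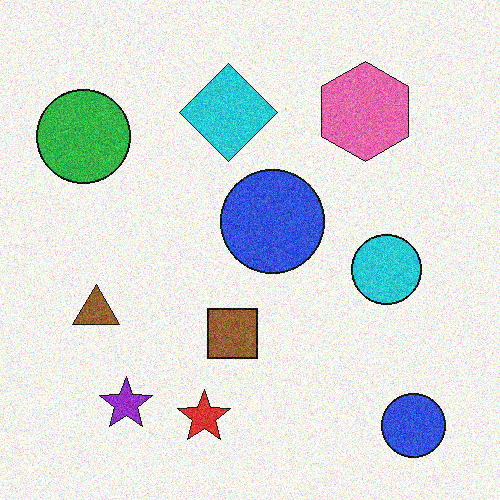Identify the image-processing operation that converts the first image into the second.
This is the original image degraded with visible gaussian noise.

Random speckle covers the whole image, including the flat background.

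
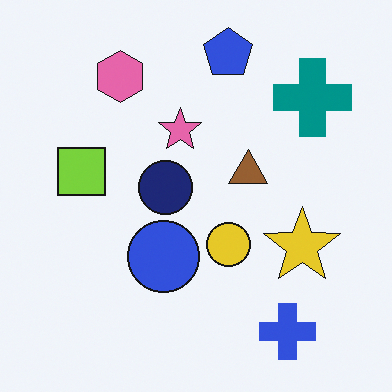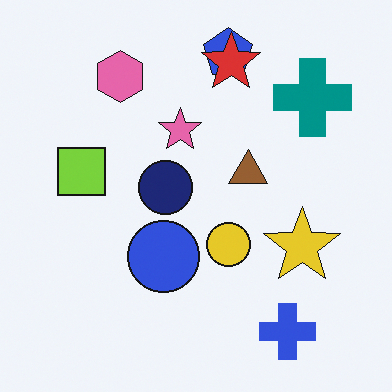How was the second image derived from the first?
This is the original image overlaid with an additional red star.

A red star appears in the second image that is absent from the first.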